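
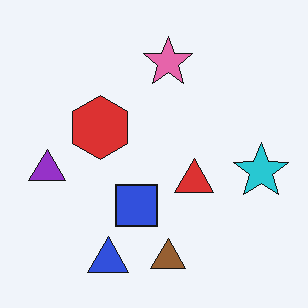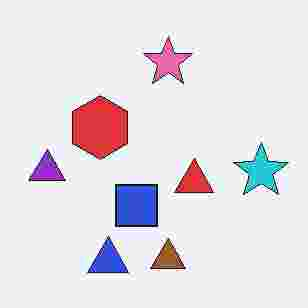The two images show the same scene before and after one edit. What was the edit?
The transformation is: heavily JPEG-compressed with obvious blocking artifacts.

Blocky 8×8 compression artifacts appear around shape edges and the flat background shows ringing — characteristic JPEG degradation.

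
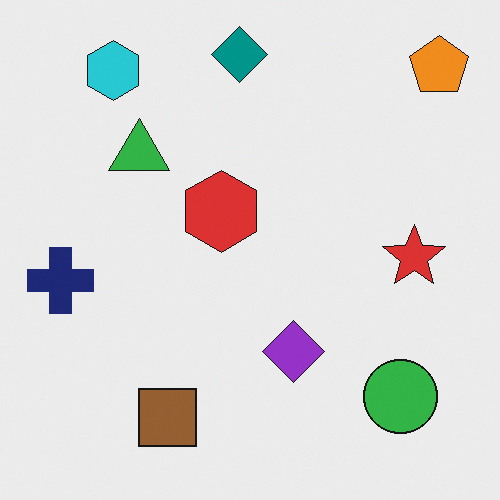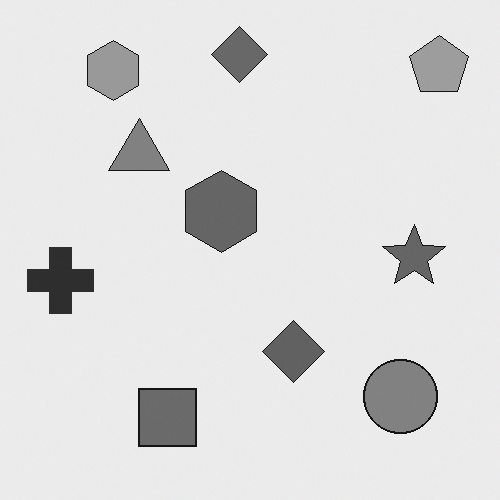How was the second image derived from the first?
The second image is the first converted to grayscale.

All color is removed — every shape is now a shade of grey.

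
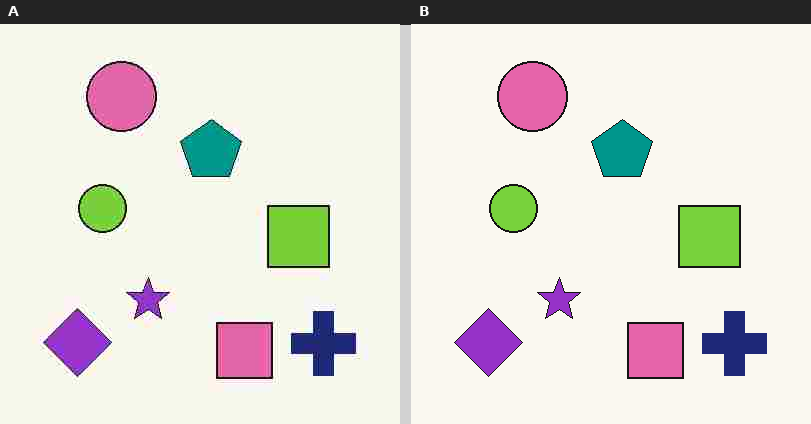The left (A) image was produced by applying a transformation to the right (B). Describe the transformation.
The transformation is: heavily JPEG-compressed with obvious blocking artifacts.

Blocky 8×8 compression artifacts appear around shape edges and the flat background shows ringing — characteristic JPEG degradation.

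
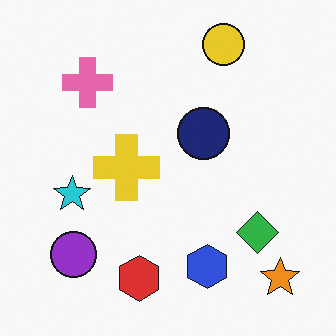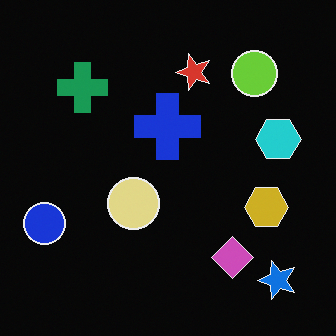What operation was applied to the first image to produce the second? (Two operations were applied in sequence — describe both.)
This is the original image transposed (reflected across the top-left ↔ bottom-right diagonal), then color-inverted (negative).

Shapes have swapped their row and column positions — what was in the top-right is now in the bottom-left — a diagonal reflection. The light background has become dark and every shape's color is its complement — a photographic negative.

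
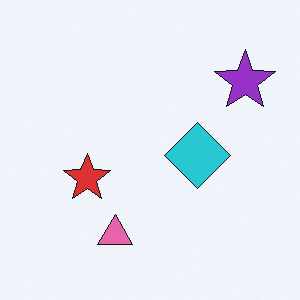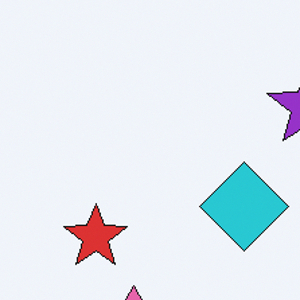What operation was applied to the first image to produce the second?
The second image is the first cropped to a modestly smaller region and rescaled.

The visible shapes are larger and the field of view is narrower; shapes near the original edges may be partly or wholly outside the frame — a crop-and-rescale.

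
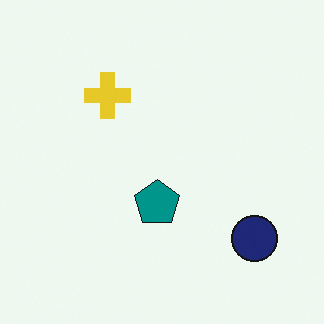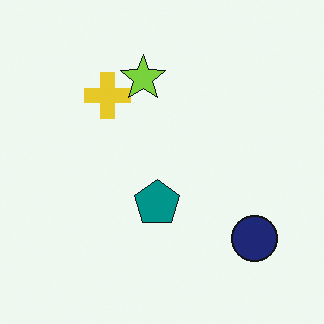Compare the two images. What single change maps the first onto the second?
This is the original image overlaid with an additional lime star.

A lime star appears in the second image that is absent from the first.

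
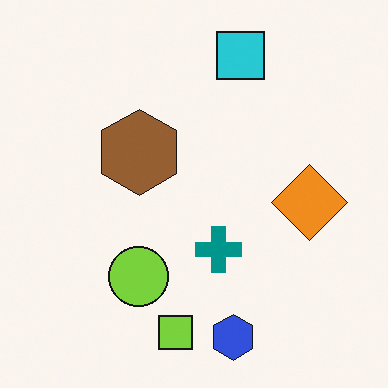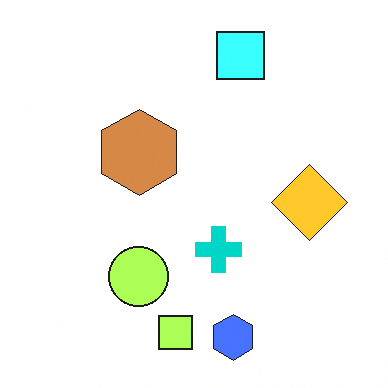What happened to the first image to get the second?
It was noticeably brightened.

Every pixel — background and shapes alike — is uniformly brightened.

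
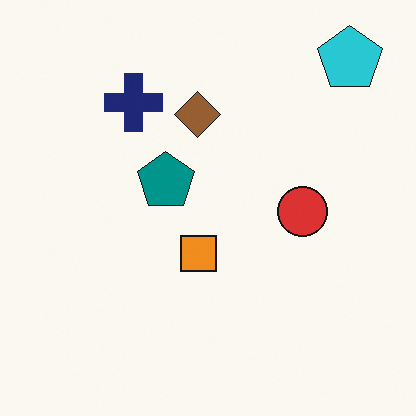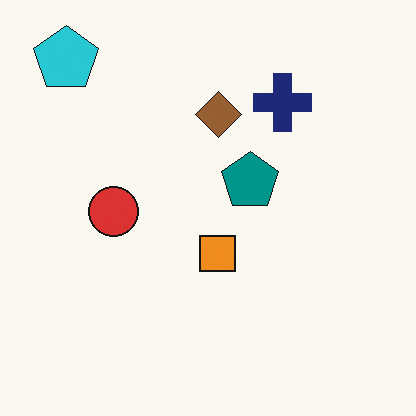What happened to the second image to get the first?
Flipped horizontally (left ↔ right).

The cyan pentagon is in the top-left of the second image and the top-right of the first — shapes on opposite sides of the vertical midline have swapped in a mirror flip.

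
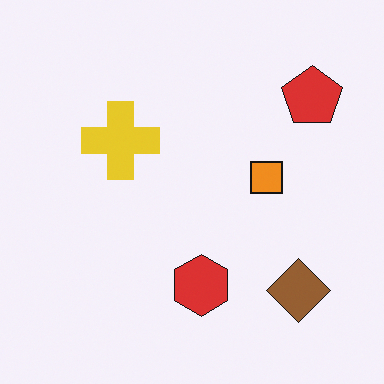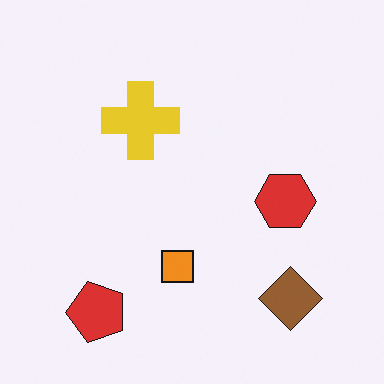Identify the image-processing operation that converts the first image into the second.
The second image is the first transposed (reflected across the top-left ↔ bottom-right diagonal).

Shapes have swapped their row and column positions — what was in the top-right is now in the bottom-left — a diagonal reflection.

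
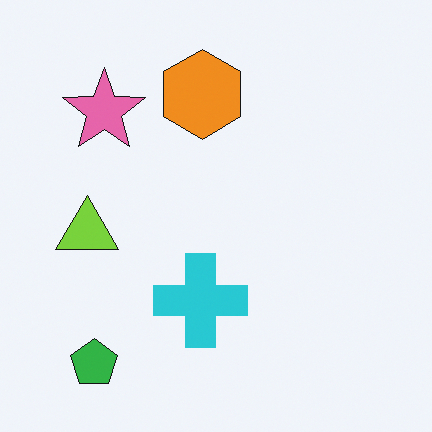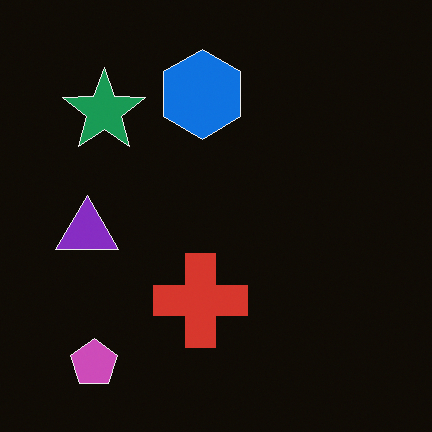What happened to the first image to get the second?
The second image is the first color-inverted (negative).

The light background has become dark and every shape's color is its complement — a photographic negative.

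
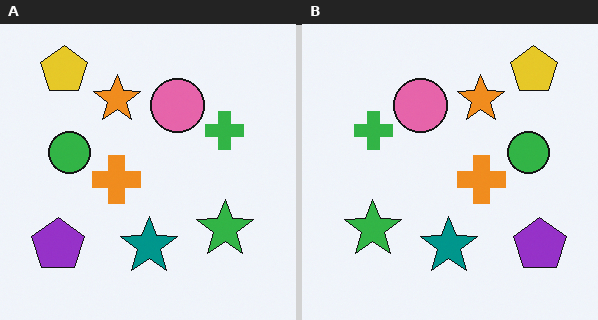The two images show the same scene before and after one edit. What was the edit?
Flipped horizontally (left ↔ right).

The purple pentagon is in the bottom-left of the left (A) image and the bottom-right of the right (B) — shapes on opposite sides of the vertical midline have swapped in a mirror flip.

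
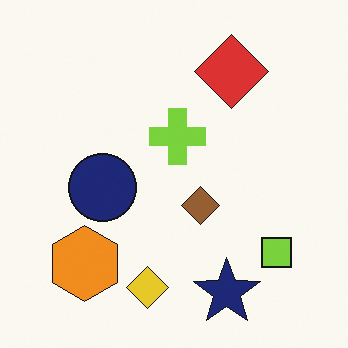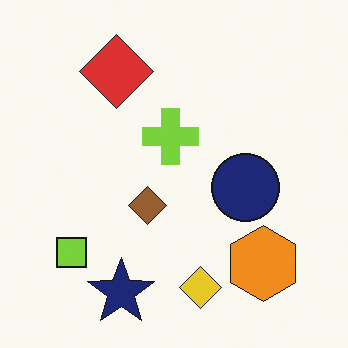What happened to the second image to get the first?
This is the original image flipped horizontally (left ↔ right).

The lime square is in the bottom-left of the second image and the bottom-right of the first — shapes on opposite sides of the vertical midline have swapped in a mirror flip.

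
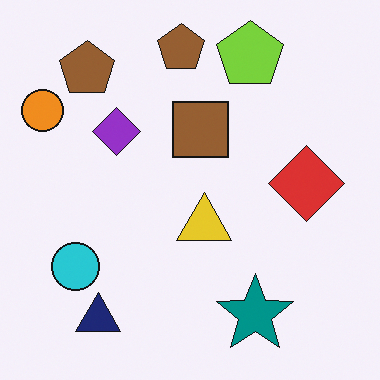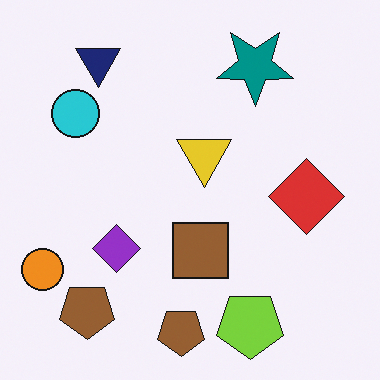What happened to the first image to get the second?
The transformation is: flipped vertically (top ↔ bottom).

The lime pentagon is in the top of the first image and the bottom of the second — shapes on opposite sides of the horizontal midline have swapped in a mirror flip.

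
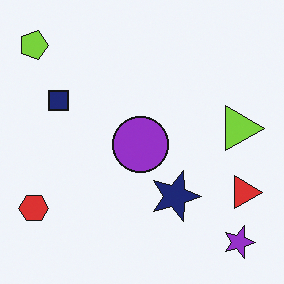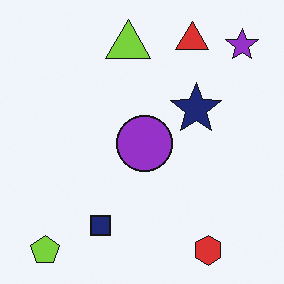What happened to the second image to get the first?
The first image is the second rotated 90° clockwise.

The lime pentagon sits in the bottom-left of the second image and the top-left of the first — consistent with a whole-image 90° clockwise rotation.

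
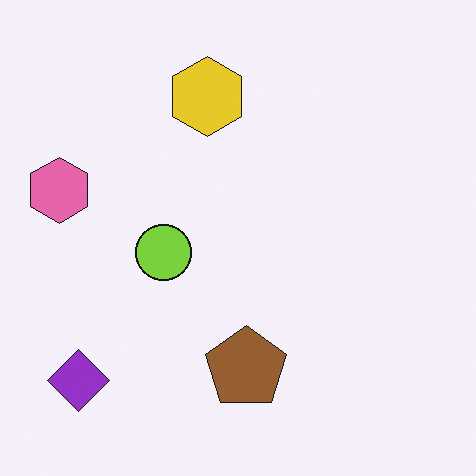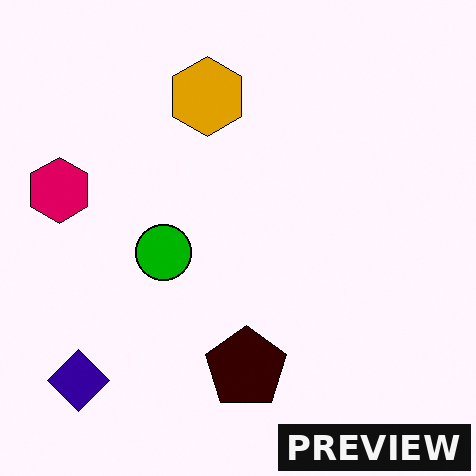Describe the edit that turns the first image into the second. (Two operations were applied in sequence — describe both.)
This is the original image given much higher contrast, then watermarked with the text "PREVIEW" in the lower-right corner.

Tones are pushed away from mid-grey across the whole image — a global contrast change. A dark label reading "PREVIEW" appears in the lower-right corner.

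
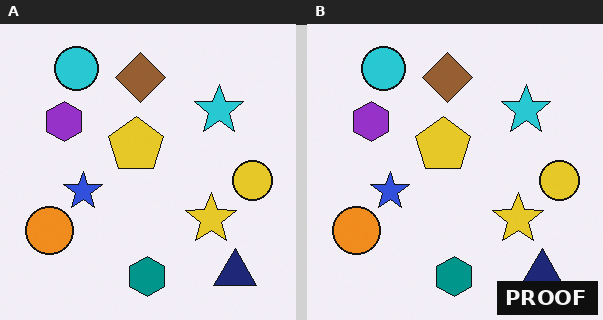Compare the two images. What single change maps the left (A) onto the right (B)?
The right (B) image is the left (A) watermarked with the text "PROOF" in the lower-right corner.

A dark label reading "PROOF" appears in the lower-right corner.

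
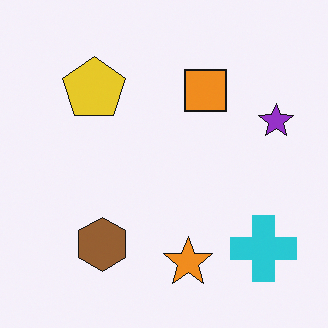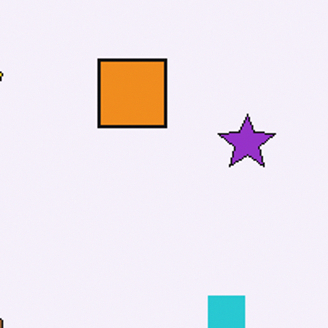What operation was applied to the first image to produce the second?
It was cropped to a noticeably smaller region and rescaled.

The visible shapes are larger and the field of view is narrower; shapes near the original edges may be partly or wholly outside the frame — a crop-and-rescale.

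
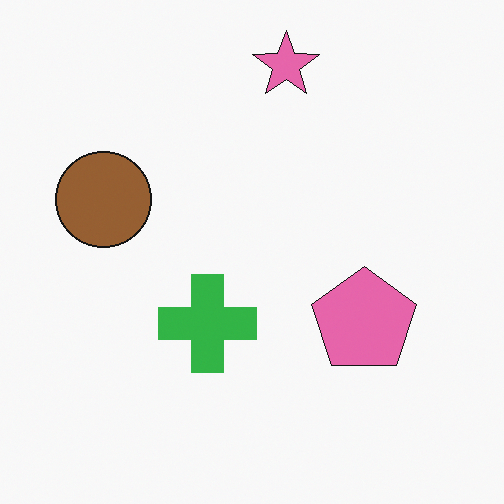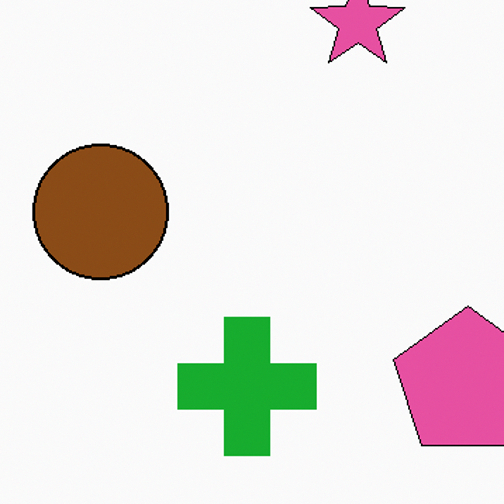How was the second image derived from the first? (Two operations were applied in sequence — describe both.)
This is the original image cropped slightly and scaled back up, then given slightly increased contrast.

The visible shapes are larger and the field of view is narrower; shapes near the original edges may be partly or wholly outside the frame — a crop-and-rescale. Tones are pushed away from mid-grey across the whole image — a global contrast change.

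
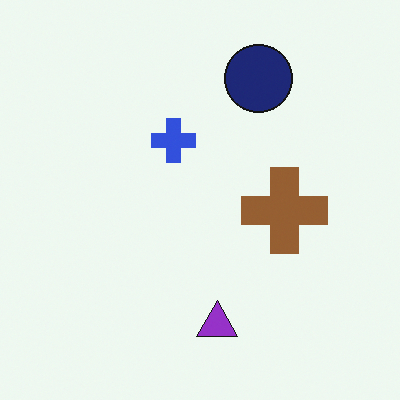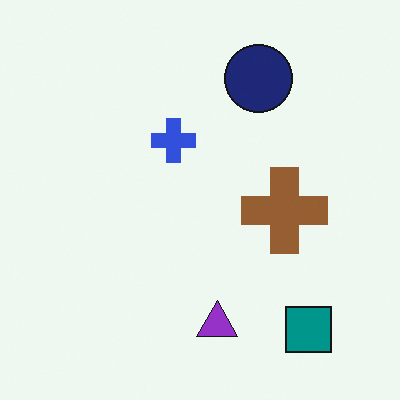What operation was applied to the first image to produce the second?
This is the original image overlaid with an additional teal square.

A teal square appears in the second image that is absent from the first.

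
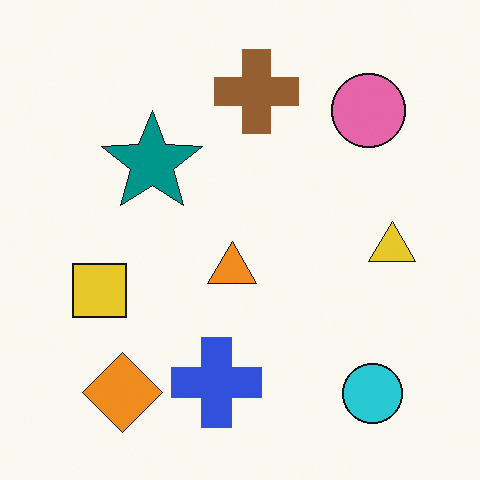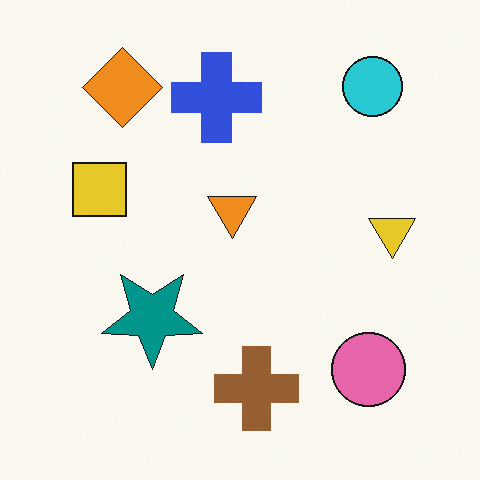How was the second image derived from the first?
Flipped vertically (top ↔ bottom).

The cyan circle is in the bottom-right of the first image and the top-right of the second — shapes on opposite sides of the horizontal midline have swapped in a mirror flip.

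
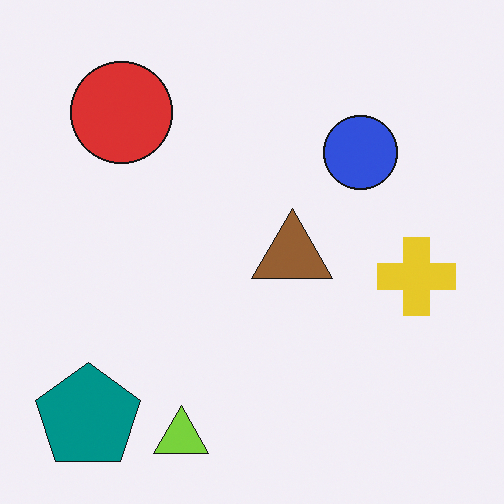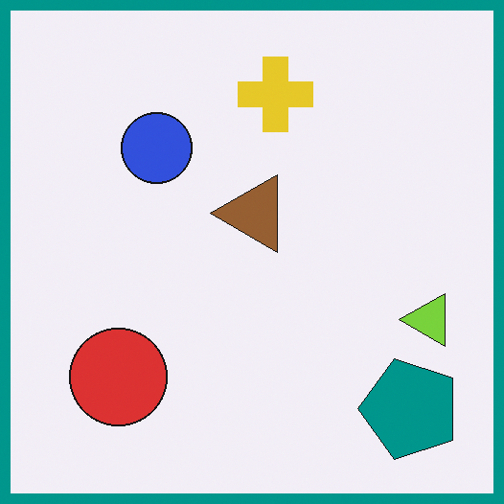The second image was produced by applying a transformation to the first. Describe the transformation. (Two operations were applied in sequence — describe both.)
This is the original image rotated 90° counter-clockwise, then framed with a teal border.

The teal pentagon sits in the bottom-left of the first image and the bottom-right of the second — consistent with a whole-image 90° counter-clockwise rotation. A solid teal frame runs around the edge of the second image, with the content slightly shrunk inside it.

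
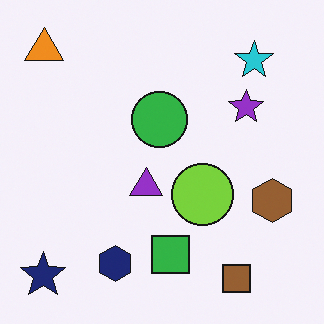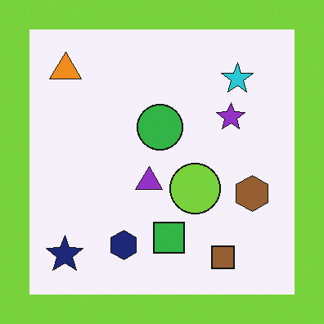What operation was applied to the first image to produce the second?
The transformation is: framed with a lime border.

A solid lime frame runs around the edge of the second image, with the content slightly shrunk inside it.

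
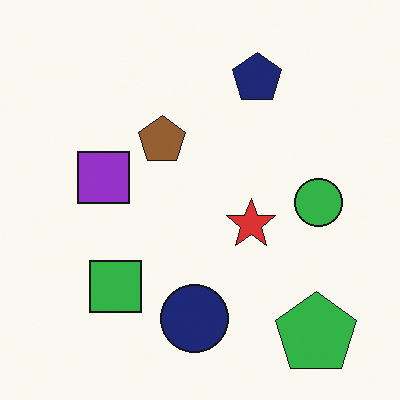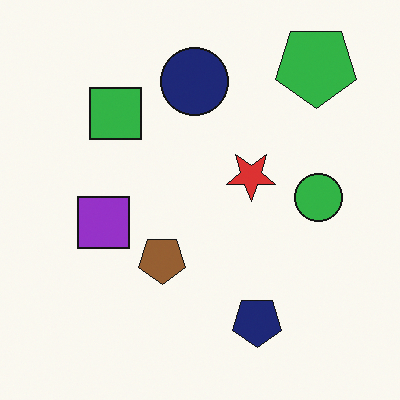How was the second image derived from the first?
Flipped vertically (top ↔ bottom).

The green pentagon is in the bottom-right of the first image and the top-right of the second — shapes on opposite sides of the horizontal midline have swapped in a mirror flip.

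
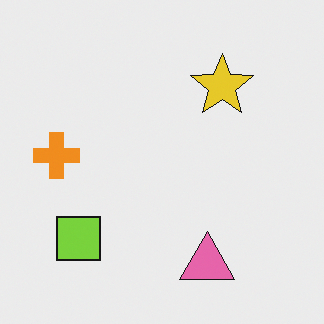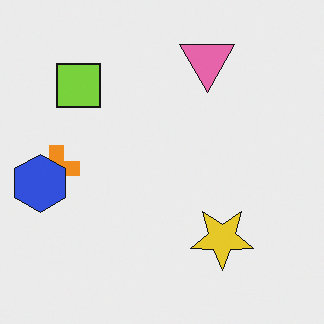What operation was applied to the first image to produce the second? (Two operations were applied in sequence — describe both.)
This is the original image flipped vertically (top ↔ bottom), then overlaid with an additional blue hexagon.

The pink triangle is in the bottom of the first image and the top of the second — shapes on opposite sides of the horizontal midline have swapped in a mirror flip. A blue hexagon appears in the second image that is absent from the first.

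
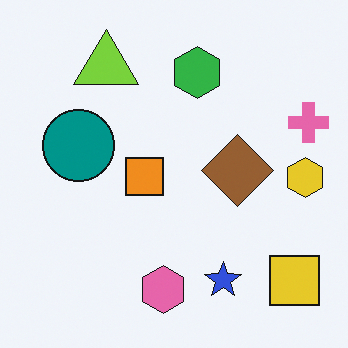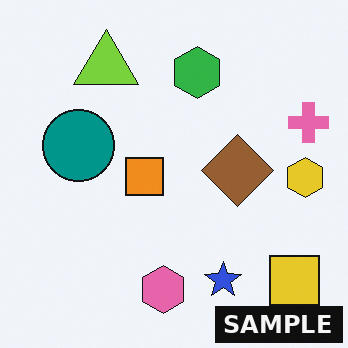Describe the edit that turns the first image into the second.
The second image is the first watermarked with the text "SAMPLE" in the lower-right corner.

A dark label reading "SAMPLE" appears in the lower-right corner.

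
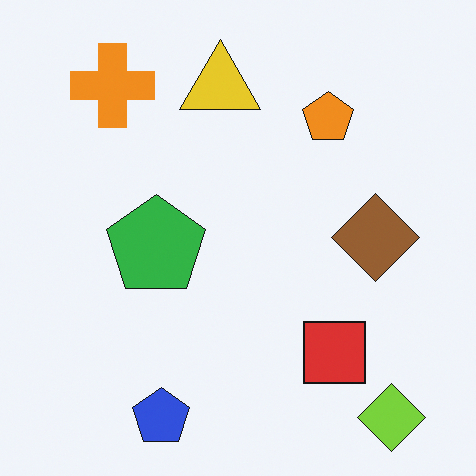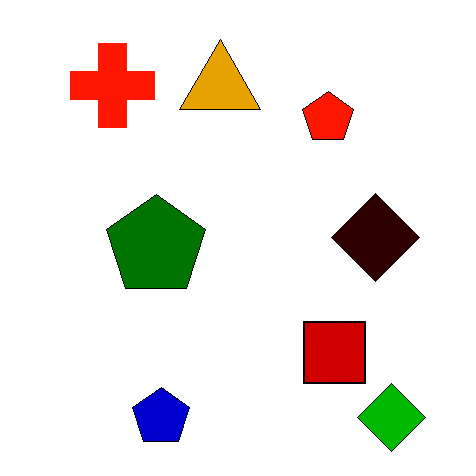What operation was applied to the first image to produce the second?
It was boosted in contrast.

Tones are pushed away from mid-grey across the whole image — a global contrast change.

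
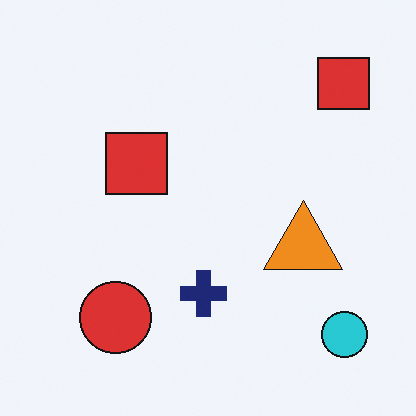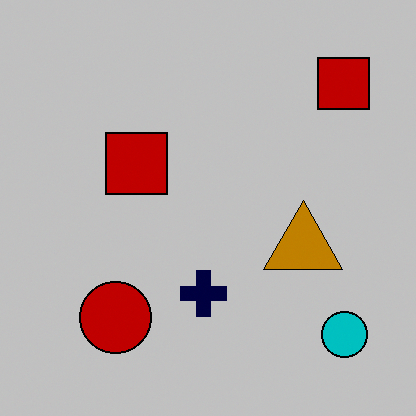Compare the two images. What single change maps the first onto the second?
Aggressively posterized.

Each flat color has snapped to a coarser quantized level — most visibly, the near-white background has dropped to a flat grey.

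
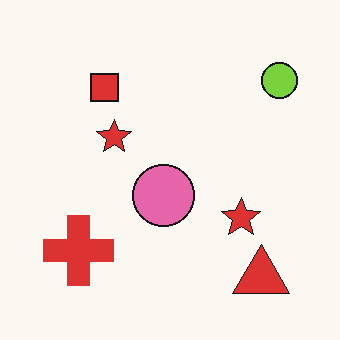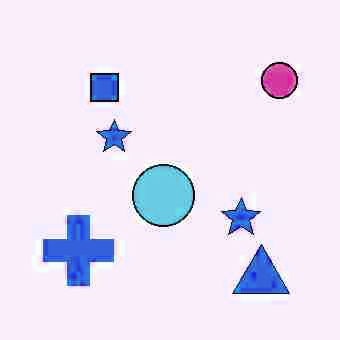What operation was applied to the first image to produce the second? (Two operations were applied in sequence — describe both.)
The second image is the first heavily JPEG-compressed with obvious blocking artifacts, then hue-shifted by a large amount.

Blocky 8×8 compression artifacts appear around shape edges and the flat background shows ringing — characteristic JPEG degradation. Every shape's color has rotated by the same amount around the hue wheel — a uniform hue shift.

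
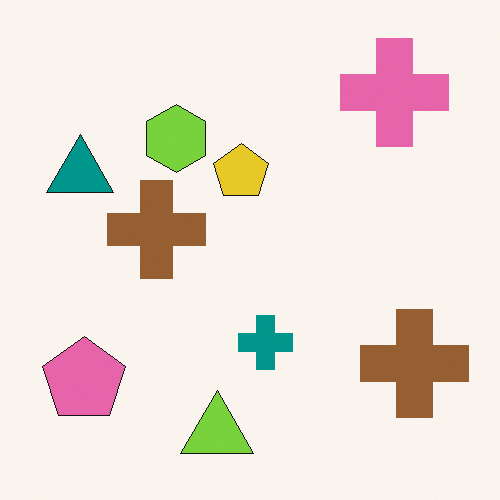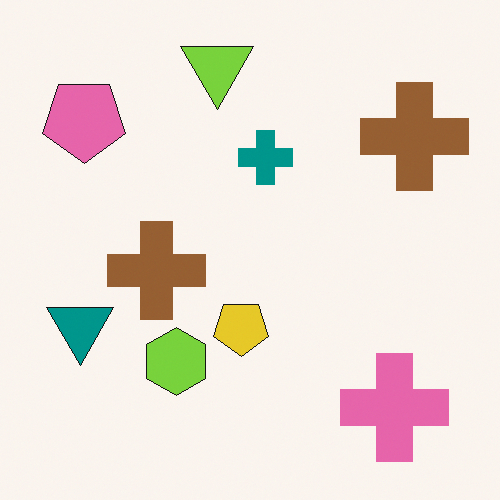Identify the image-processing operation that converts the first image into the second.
The image was flipped vertically (top ↔ bottom).

The lime triangle is in the bottom of the first image and the top of the second — shapes on opposite sides of the horizontal midline have swapped in a mirror flip.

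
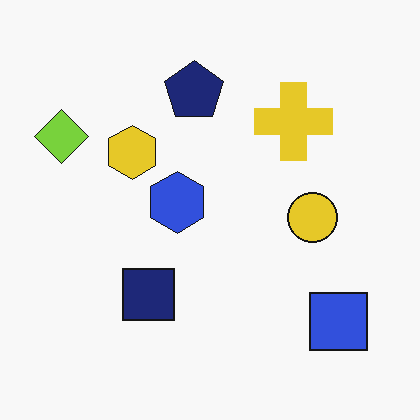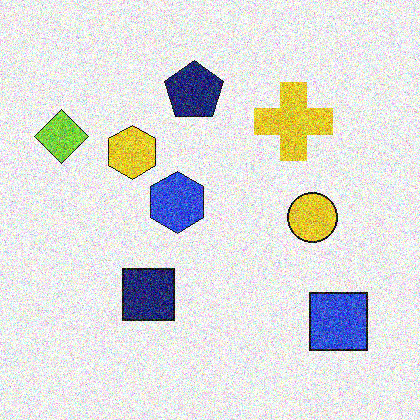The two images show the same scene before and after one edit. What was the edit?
The second image is the first degraded with a thick layer of grain.

Random speckle covers the whole image, including the flat background.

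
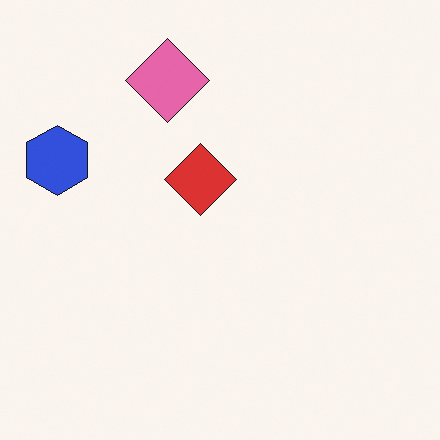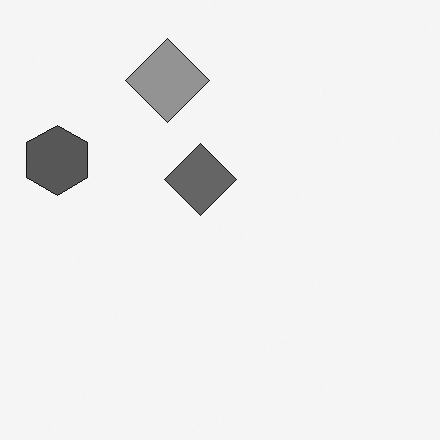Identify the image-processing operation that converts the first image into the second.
The transformation is: converted to grayscale.

All color is removed — every shape is now a shade of grey.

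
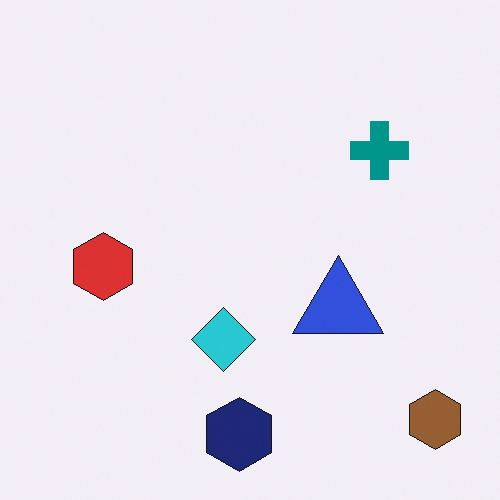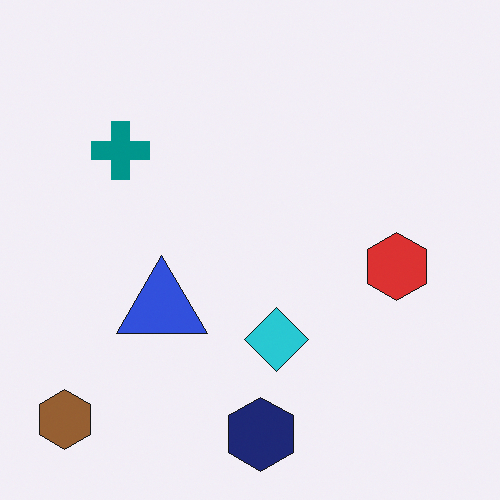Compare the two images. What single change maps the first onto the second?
The image was flipped horizontally (left ↔ right).

The brown hexagon is in the bottom-right of the first image and the bottom-left of the second — shapes on opposite sides of the vertical midline have swapped in a mirror flip.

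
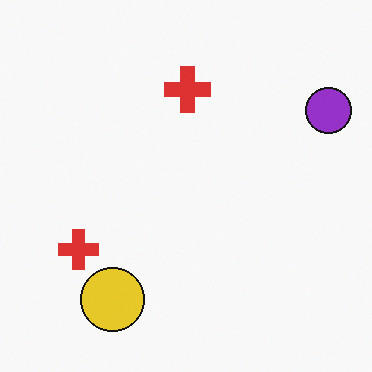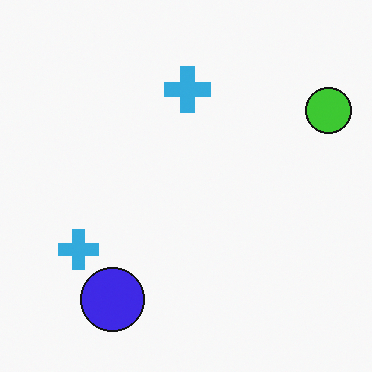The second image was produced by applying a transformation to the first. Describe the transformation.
It was hue-shifted through roughly half the color wheel.

Every shape's color has rotated by the same amount around the hue wheel — a uniform hue shift.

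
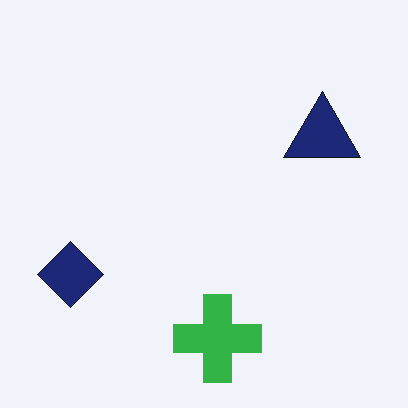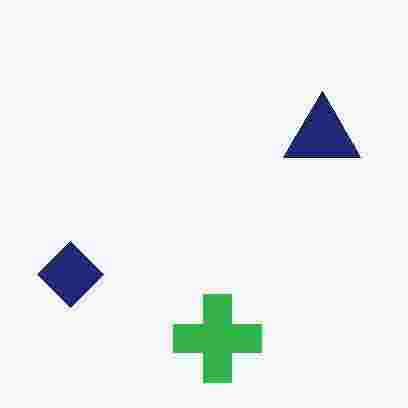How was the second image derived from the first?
Degraded with heavy JPEG compression.

Blocky 8×8 compression artifacts appear around shape edges and the flat background shows ringing — characteristic JPEG degradation.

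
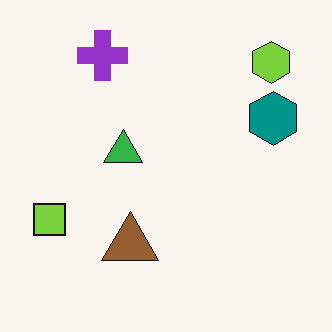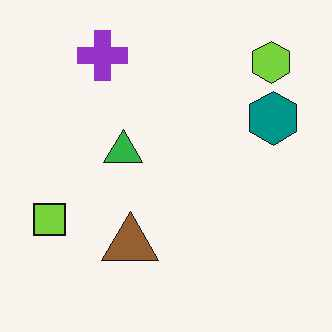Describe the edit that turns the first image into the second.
This is the original image given moderate JPEG compression.

Blocky 8×8 compression artifacts appear around shape edges and the flat background shows ringing — characteristic JPEG degradation.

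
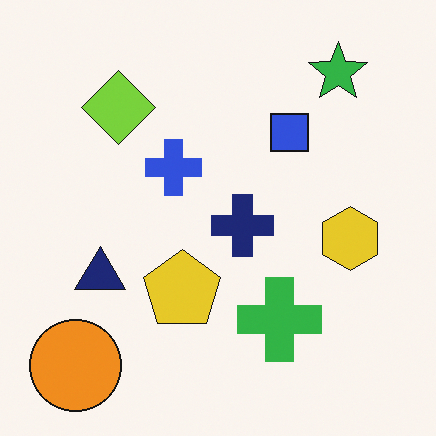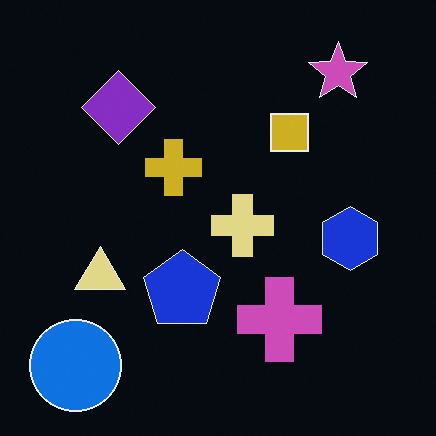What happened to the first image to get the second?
It was color-inverted (negative).

The light background has become dark and every shape's color is its complement — a photographic negative.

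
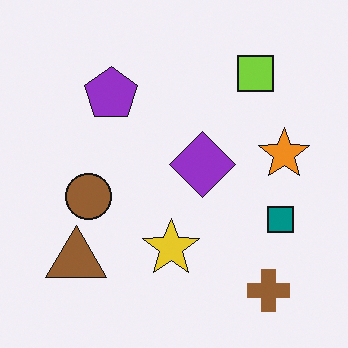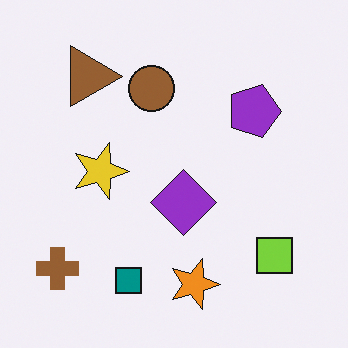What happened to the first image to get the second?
This is the original image rotated 90° clockwise.

The brown cross sits in the bottom-right of the first image and the bottom-left of the second — consistent with a whole-image 90° clockwise rotation.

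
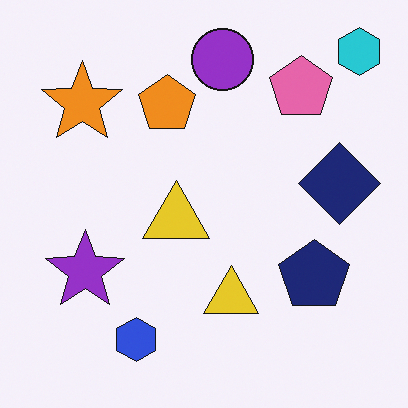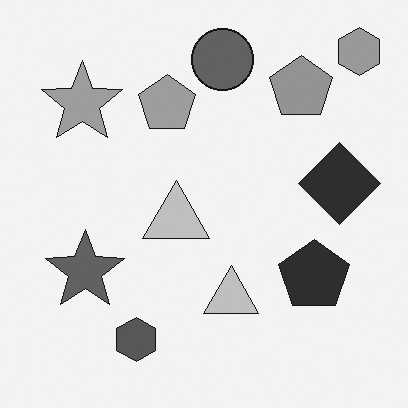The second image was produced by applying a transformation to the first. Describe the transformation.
The transformation is: converted to grayscale.

All color is removed — every shape is now a shade of grey.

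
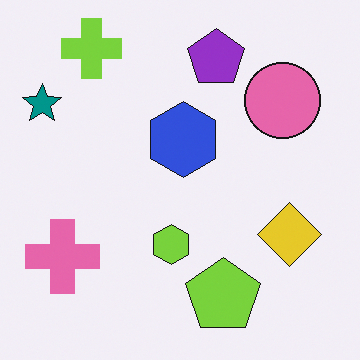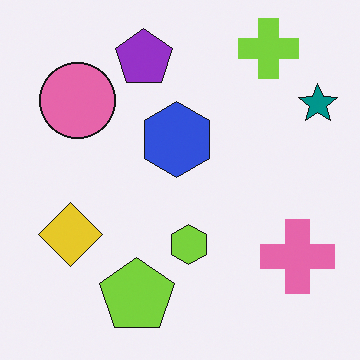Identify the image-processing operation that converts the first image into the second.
Flipped horizontally (left ↔ right).

The teal star is in the top-left of the first image and the top-right of the second — shapes on opposite sides of the vertical midline have swapped in a mirror flip.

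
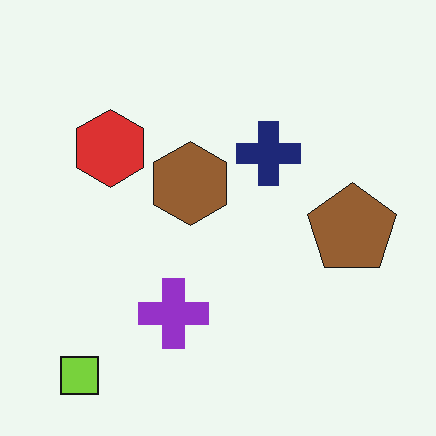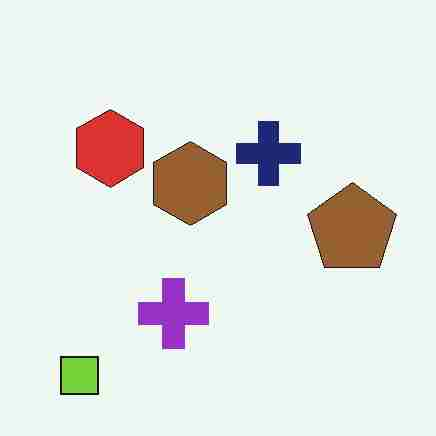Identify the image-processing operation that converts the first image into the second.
The second image is the first degraded with heavy JPEG compression.

Blocky 8×8 compression artifacts appear around shape edges and the flat background shows ringing — characteristic JPEG degradation.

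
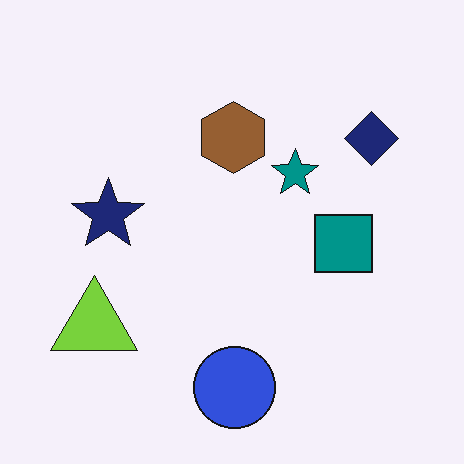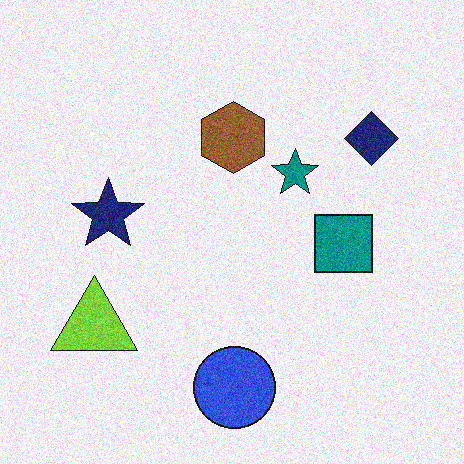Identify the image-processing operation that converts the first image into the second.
Degraded with visible gaussian noise.

Random speckle covers the whole image, including the flat background.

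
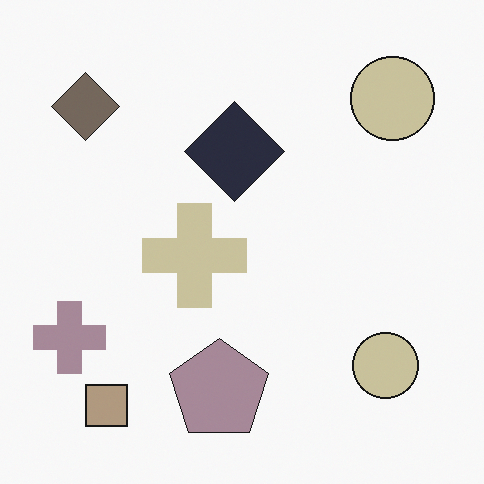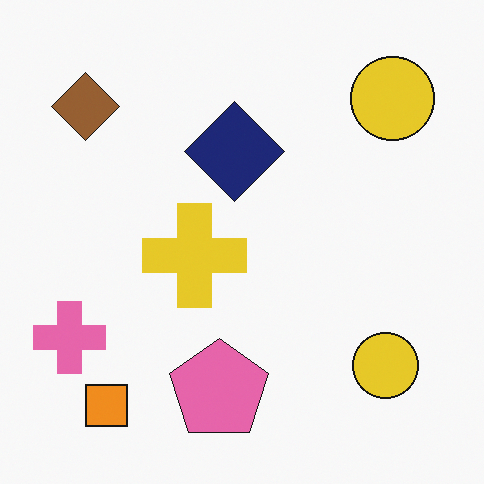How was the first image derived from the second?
Made much more muted (saturation change).

All colors are more muted and greyish — a global saturation change.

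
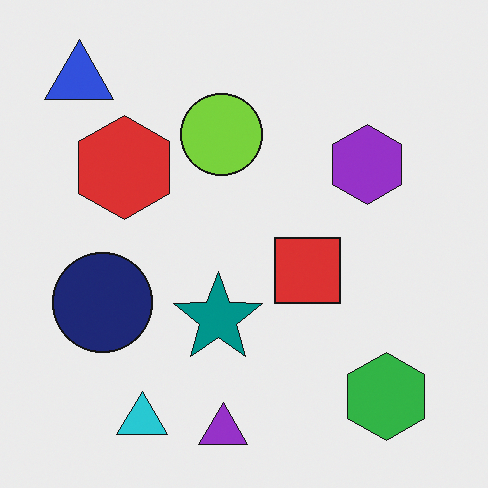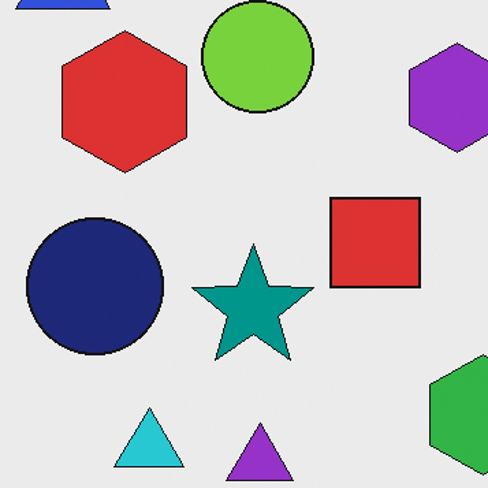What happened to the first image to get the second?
Cropped to a modestly smaller region and rescaled.

The visible shapes are larger and the field of view is narrower; shapes near the original edges may be partly or wholly outside the frame — a crop-and-rescale.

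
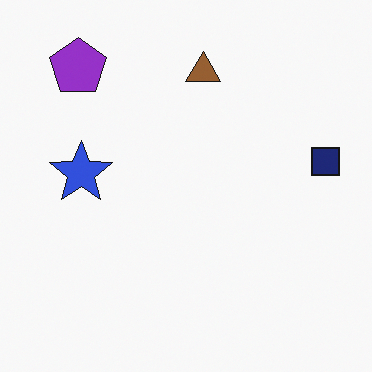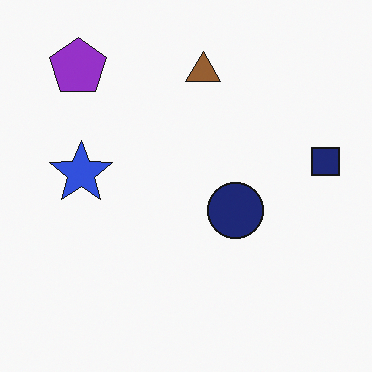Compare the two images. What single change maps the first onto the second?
It was overlaid with an additional navy circle.

A navy circle appears in the second image that is absent from the first.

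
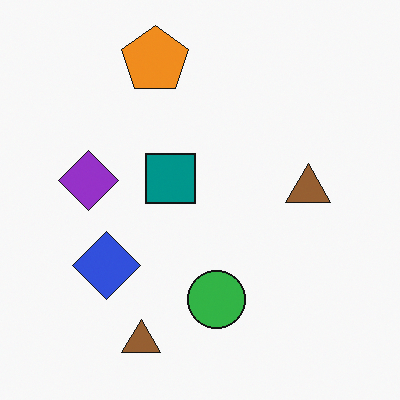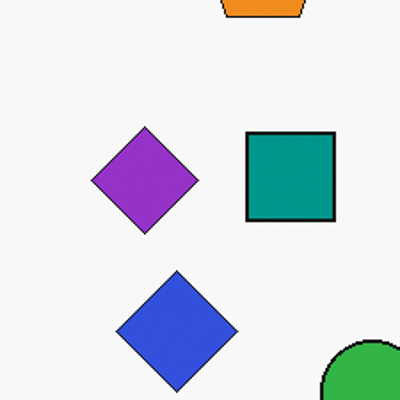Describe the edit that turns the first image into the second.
The second image is the first cropped to a noticeably smaller region and rescaled.

The visible shapes are larger and the field of view is narrower; shapes near the original edges may be partly or wholly outside the frame — a crop-and-rescale.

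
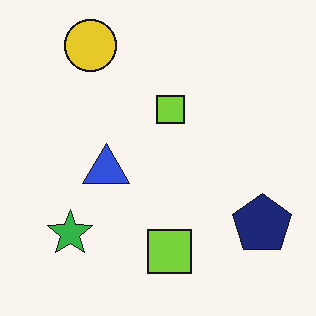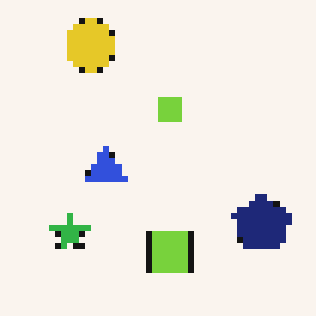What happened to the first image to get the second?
The transformation is: pixelated into visible square blocks.

Shapes are reduced to large square blocks; fine edges and outlines are lost — a downscale-then-upscale (mosaic) effect.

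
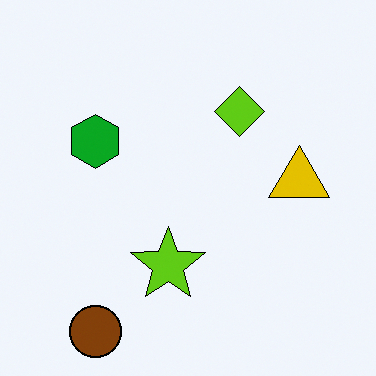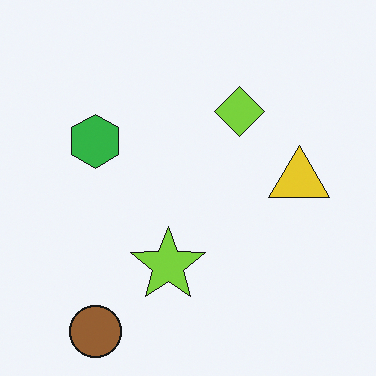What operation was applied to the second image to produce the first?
It was given slightly increased contrast.

Tones are pushed away from mid-grey across the whole image — a global contrast change.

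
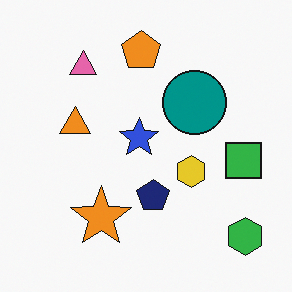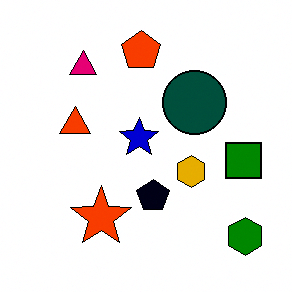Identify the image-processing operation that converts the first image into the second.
This is the original image given much higher contrast.

Tones are pushed away from mid-grey across the whole image — a global contrast change.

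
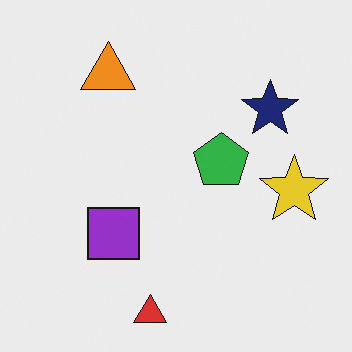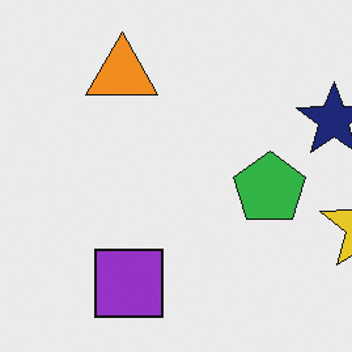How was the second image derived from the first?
It was cropped slightly and scaled back up.

The visible shapes are larger and the field of view is narrower; shapes near the original edges may be partly or wholly outside the frame — a crop-and-rescale.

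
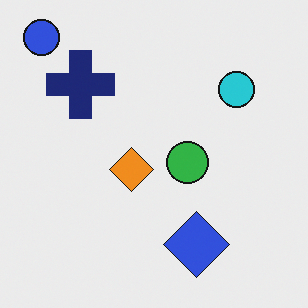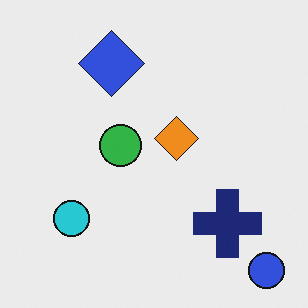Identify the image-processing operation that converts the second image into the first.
This is the original image rotated 180°.

The blue circle sits in the bottom-right of the second image and the top-left of the first — consistent with a whole-image 180° rotation.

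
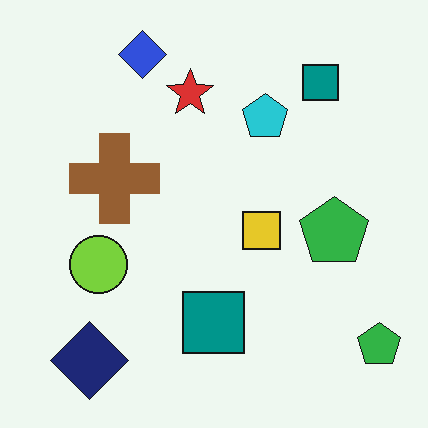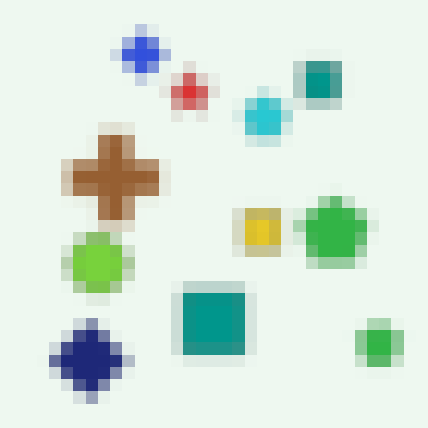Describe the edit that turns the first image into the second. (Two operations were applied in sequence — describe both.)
It was moderately blurred, then heavily pixelated into large blocks.

Shape edges and outlines are uniformly softened across the whole image. Shapes are reduced to large square blocks; fine edges and outlines are lost — a downscale-then-upscale (mosaic) effect.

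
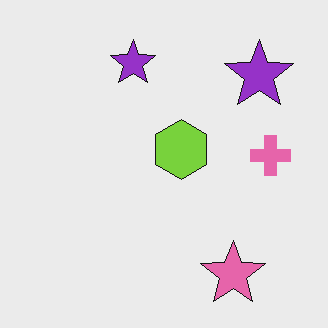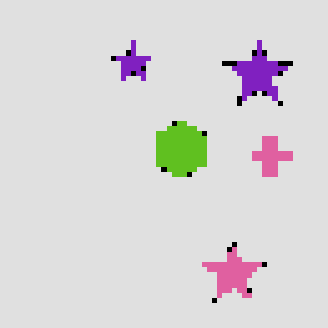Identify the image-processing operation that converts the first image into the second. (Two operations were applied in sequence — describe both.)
The image was posterized to a reduced palette, then lightly pixelated (a mild mosaic effect).

Each flat color has snapped to a coarser quantized level — most visibly, the near-white background has dropped to a flat grey. Shapes are reduced to large square blocks; fine edges and outlines are lost — a downscale-then-upscale (mosaic) effect.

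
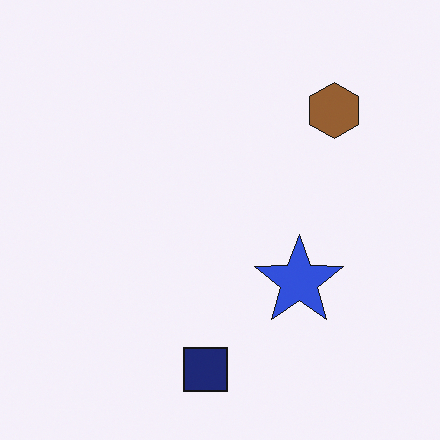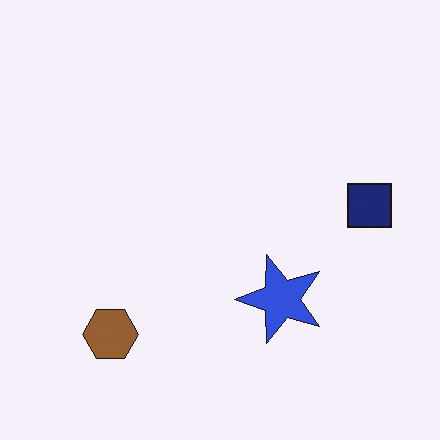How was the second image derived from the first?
It was transposed (reflected across the top-left ↔ bottom-right diagonal).

Shapes have swapped their row and column positions — what was in the top-right is now in the bottom-left — a diagonal reflection.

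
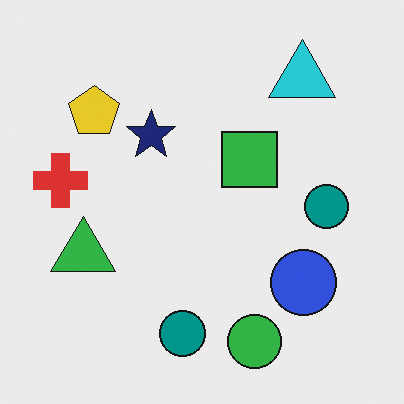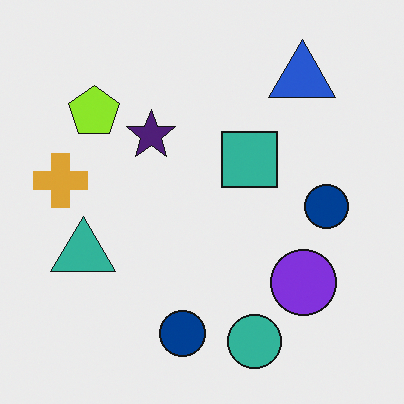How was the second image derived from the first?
It was hue-shifted by a small amount.

Every shape's color has rotated by the same amount around the hue wheel — a uniform hue shift.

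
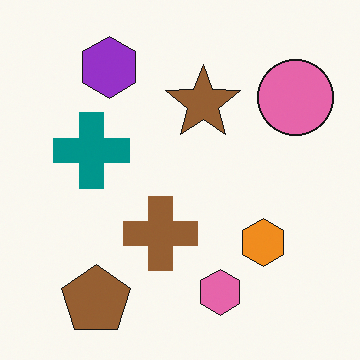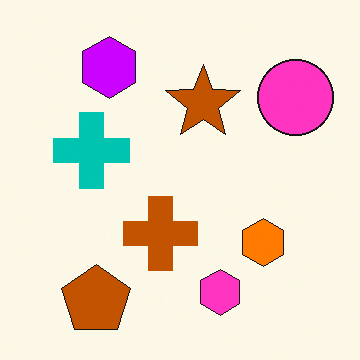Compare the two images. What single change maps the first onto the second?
The transformation is: made much more vivid (saturation change).

All colors are more vivid — a global saturation change.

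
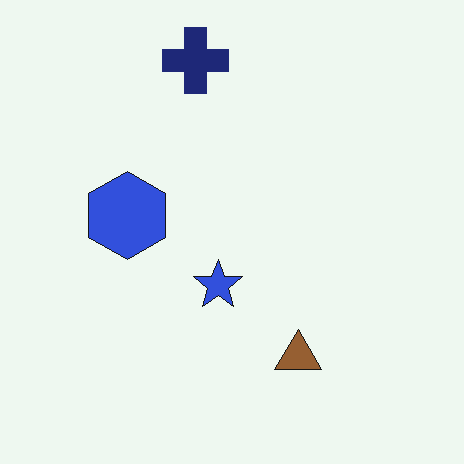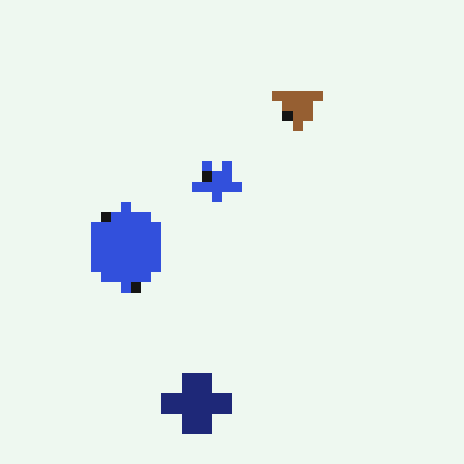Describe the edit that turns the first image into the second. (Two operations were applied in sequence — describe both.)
The transformation is: flipped vertically (top ↔ bottom), then coarsely pixelated.

The navy cross is in the top of the first image and the bottom of the second — shapes on opposite sides of the horizontal midline have swapped in a mirror flip. Shapes are reduced to large square blocks; fine edges and outlines are lost — a downscale-then-upscale (mosaic) effect.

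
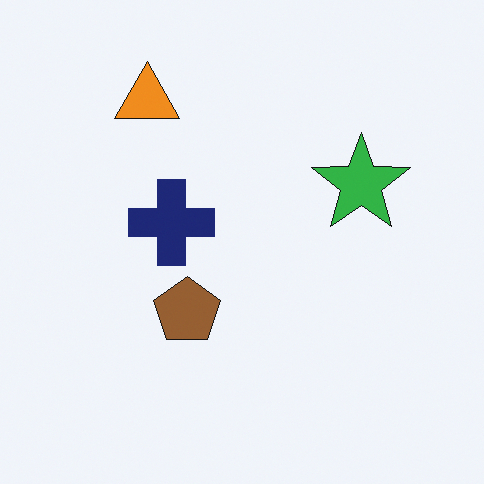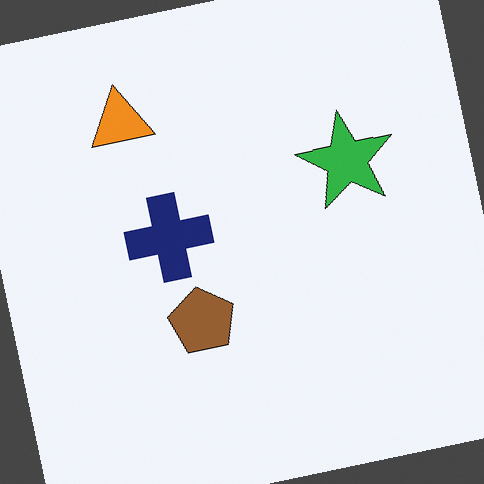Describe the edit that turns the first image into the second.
Rotated counter-clockwise by a slight angle.

Every shape is tilted by the same angle and the image corners show triangular fill wedges — a whole-image rotation by a non-right angle.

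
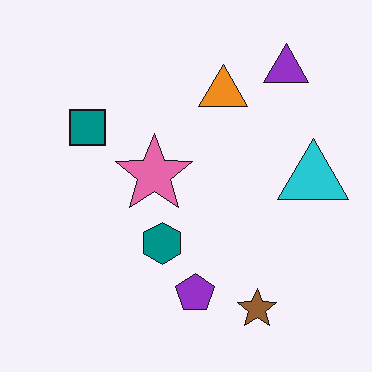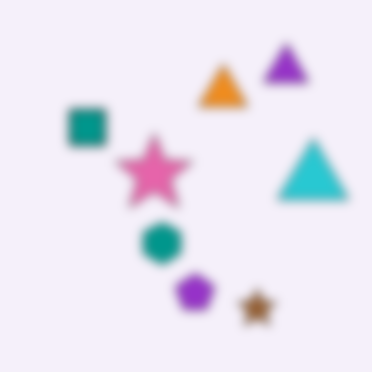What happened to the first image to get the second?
It was strongly gaussian-blurred.

Shape edges and outlines are uniformly softened across the whole image.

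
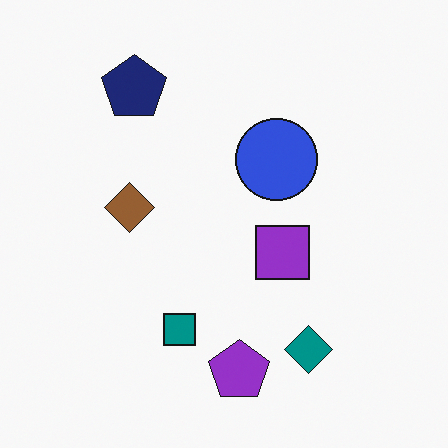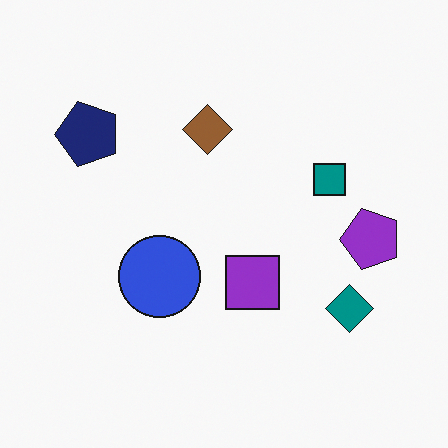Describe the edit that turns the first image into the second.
It was transposed (reflected across the top-left ↔ bottom-right diagonal).

Shapes have swapped their row and column positions — what was in the top-right is now in the bottom-left — a diagonal reflection.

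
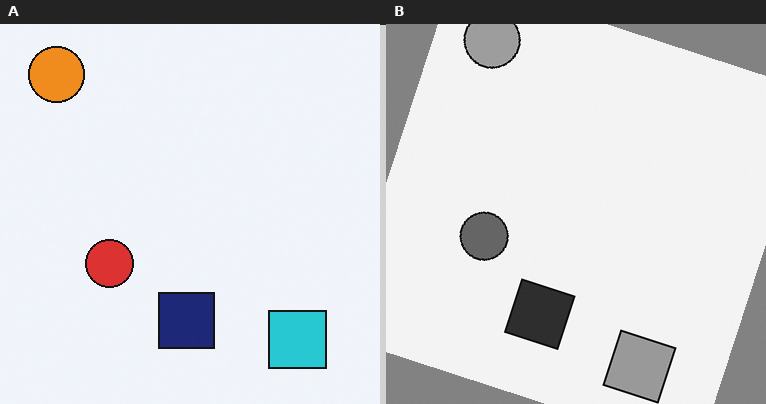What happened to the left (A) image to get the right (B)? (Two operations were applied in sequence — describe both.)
It was converted to grayscale, then rotated clockwise by a clearly visible amount.

All color is removed — every shape is now a shade of grey. Every shape is tilted by the same angle and the image corners show triangular fill wedges — a whole-image rotation by a non-right angle.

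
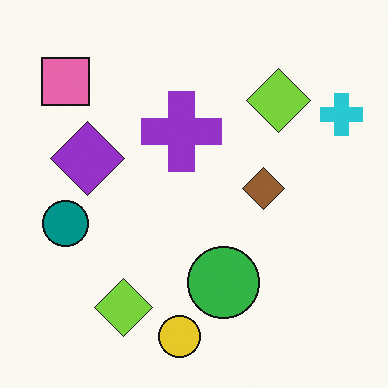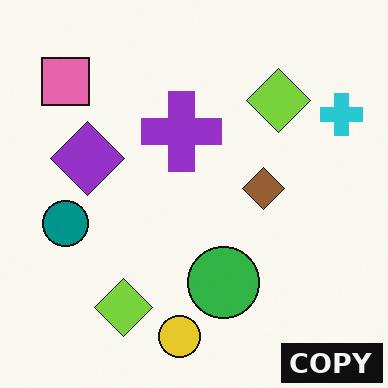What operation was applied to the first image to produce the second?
Watermarked with the text "COPY" in the lower-right corner.

A dark label reading "COPY" appears in the lower-right corner.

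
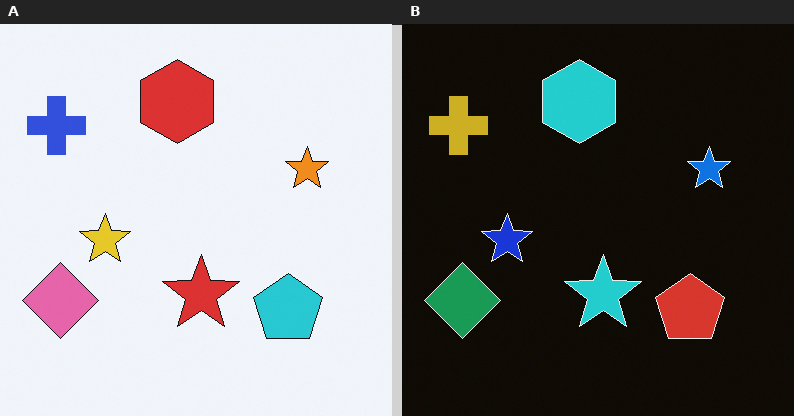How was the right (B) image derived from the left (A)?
The image was color-inverted (negative).

The light background has become dark and every shape's color is its complement — a photographic negative.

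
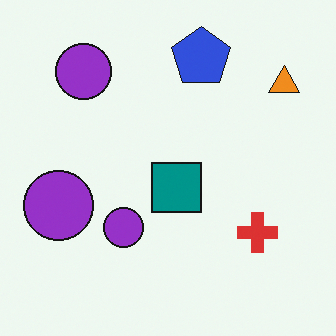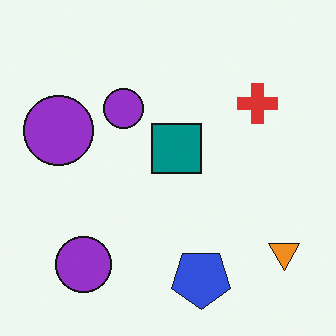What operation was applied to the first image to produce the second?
The second image is the first flipped vertically (top ↔ bottom).

The blue pentagon is in the top of the first image and the bottom of the second — shapes on opposite sides of the horizontal midline have swapped in a mirror flip.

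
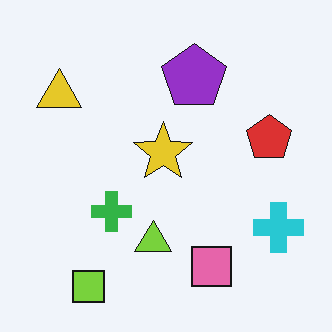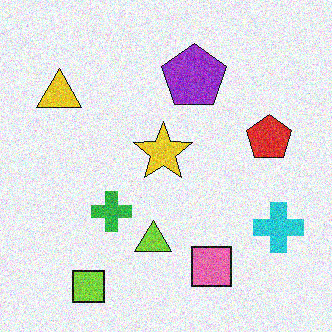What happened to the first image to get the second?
The image was degraded with visible gaussian noise.

Random speckle covers the whole image, including the flat background.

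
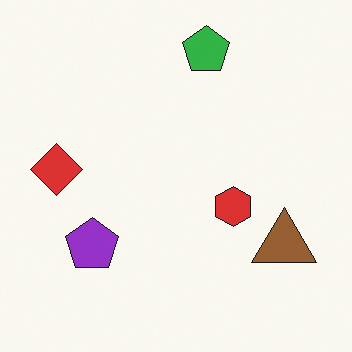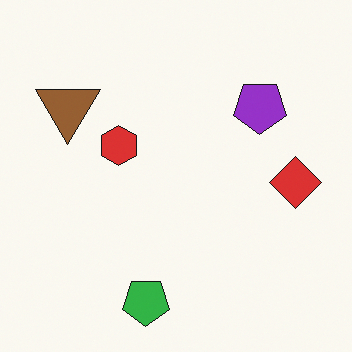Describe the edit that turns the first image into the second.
The image was rotated 180°.

The green pentagon sits in the top of the first image and the bottom of the second — consistent with a whole-image 180° rotation.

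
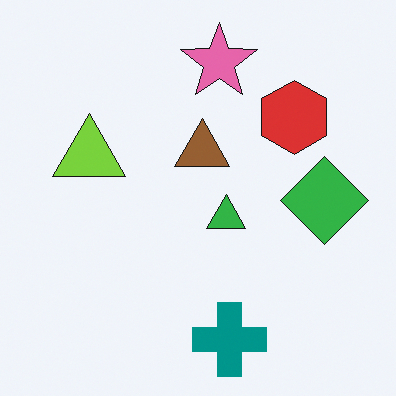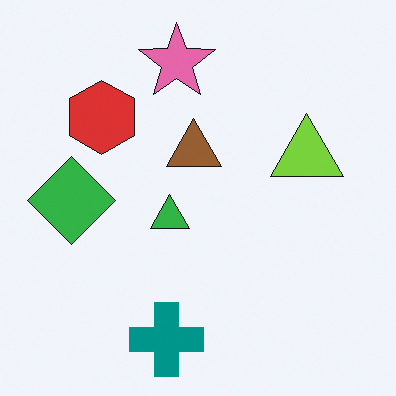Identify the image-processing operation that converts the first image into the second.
The image was flipped horizontally (left ↔ right).

The green diamond is in the right of the first image and the left of the second — shapes on opposite sides of the vertical midline have swapped in a mirror flip.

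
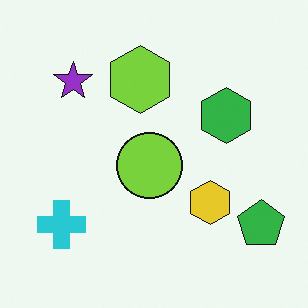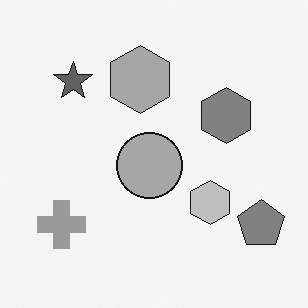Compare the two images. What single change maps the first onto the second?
Converted to grayscale.

All color is removed — every shape is now a shade of grey.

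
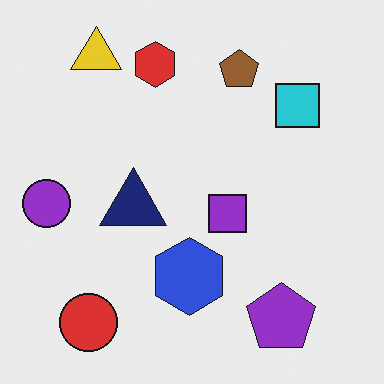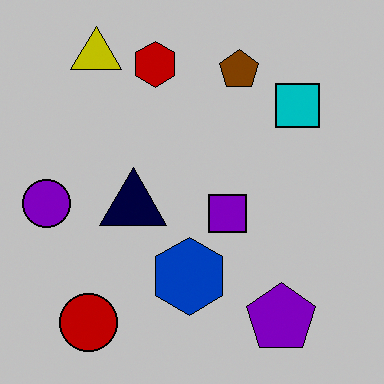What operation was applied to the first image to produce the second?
The image was aggressively posterized.

Each flat color has snapped to a coarser quantized level — most visibly, the near-white background has dropped to a flat grey.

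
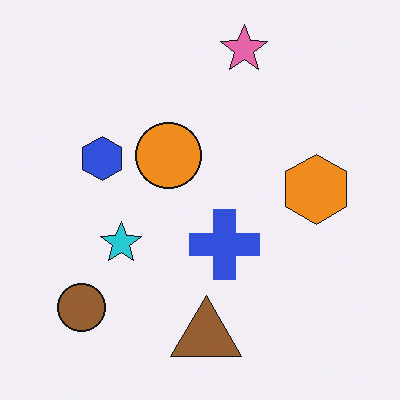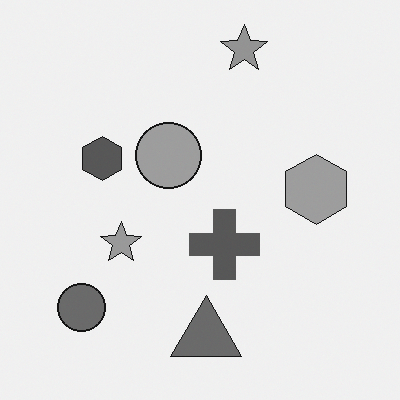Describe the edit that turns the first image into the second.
It was converted to grayscale.

All color is removed — every shape is now a shade of grey.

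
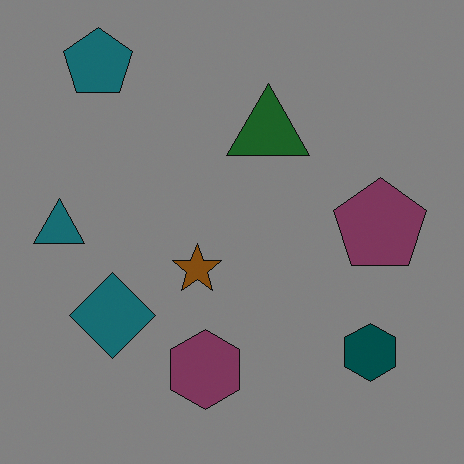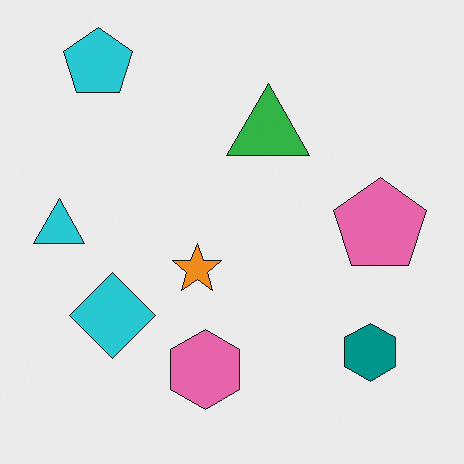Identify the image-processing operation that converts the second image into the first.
The image was darkened a lot.

Every pixel — background and shapes alike — is uniformly darkened.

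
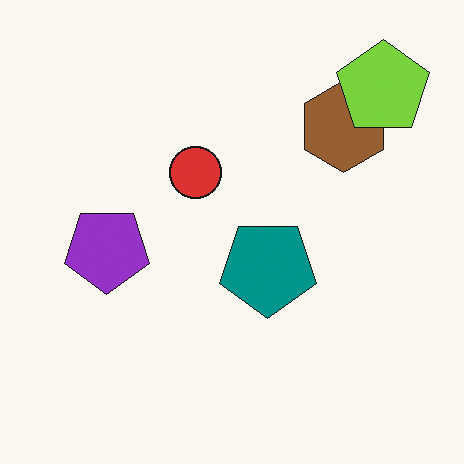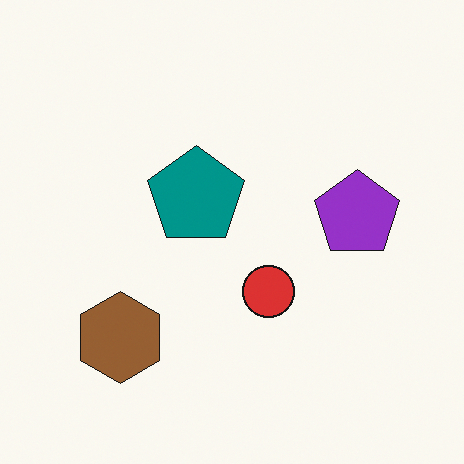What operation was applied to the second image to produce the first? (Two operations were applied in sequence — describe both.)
This is the original image rotated 180°, then overlaid with an additional lime pentagon.

The brown hexagon sits in the bottom-left of the second image and the top-right of the first — consistent with a whole-image 180° rotation. A lime pentagon appears in the first image that is absent from the second.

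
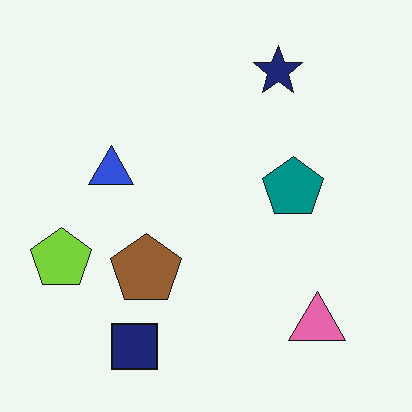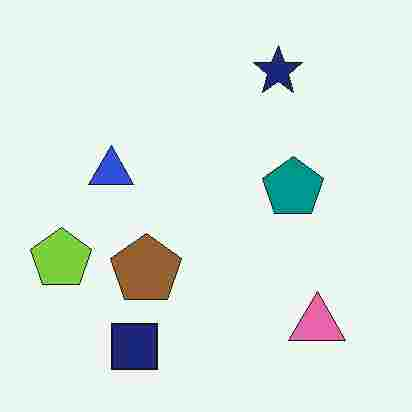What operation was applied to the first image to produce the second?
The image was heavily JPEG-compressed with obvious blocking artifacts.

Blocky 8×8 compression artifacts appear around shape edges and the flat background shows ringing — characteristic JPEG degradation.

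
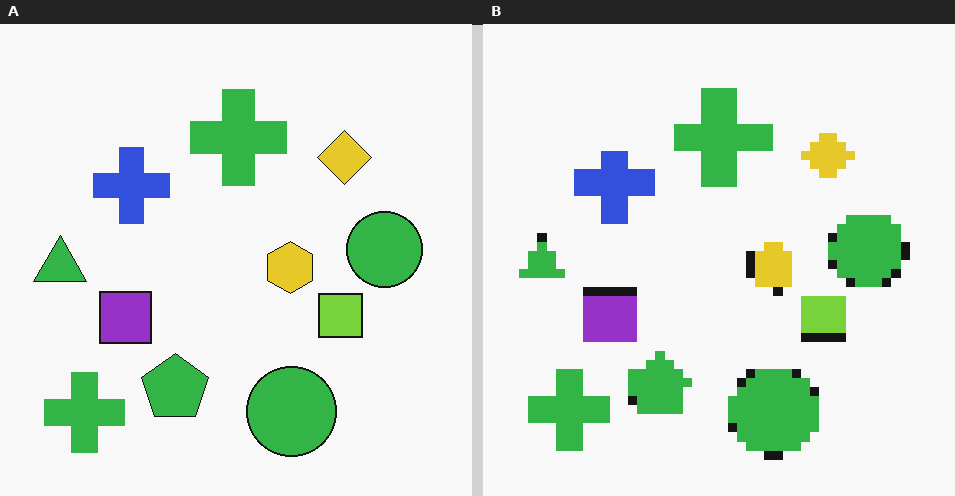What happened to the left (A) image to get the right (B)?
The transformation is: coarsely pixelated.

Shapes are reduced to large square blocks; fine edges and outlines are lost — a downscale-then-upscale (mosaic) effect.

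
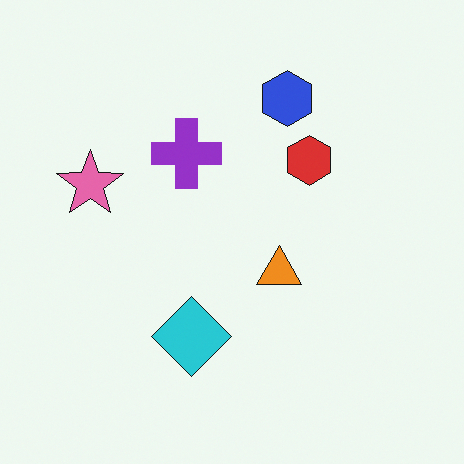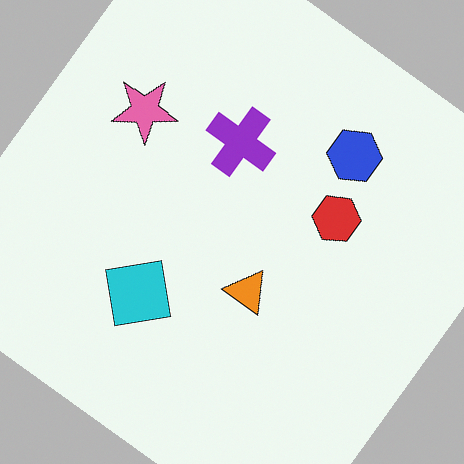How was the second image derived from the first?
The second image is the first rotated clockwise by a large amount — several tens of degrees.

Every shape is tilted by the same angle and the image corners show triangular fill wedges — a whole-image rotation by a non-right angle.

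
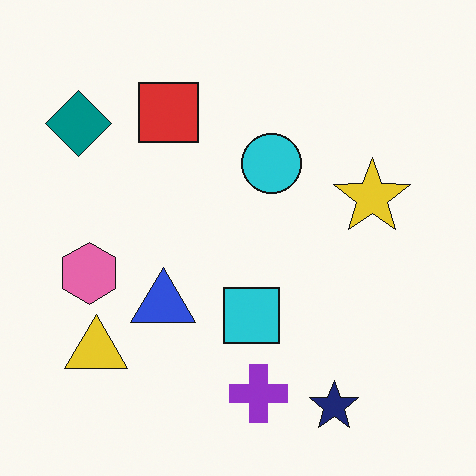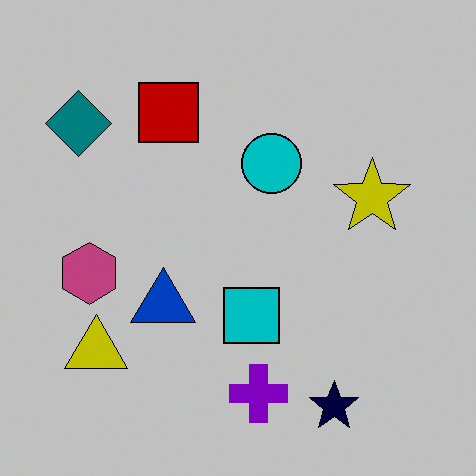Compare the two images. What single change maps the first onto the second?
The image was aggressively posterized.

Each flat color has snapped to a coarser quantized level — most visibly, the near-white background has dropped to a flat grey.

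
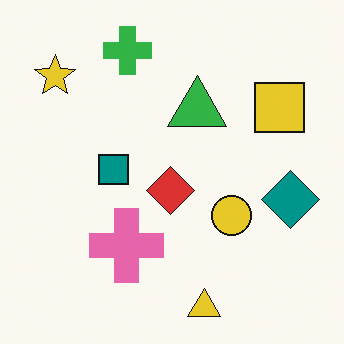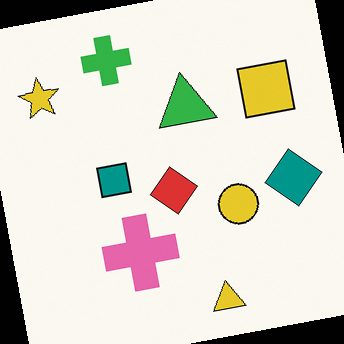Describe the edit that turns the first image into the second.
This is the original image rotated counter-clockwise by a few degrees.

Every shape is tilted by the same angle and the image corners show triangular fill wedges — a whole-image rotation by a non-right angle.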